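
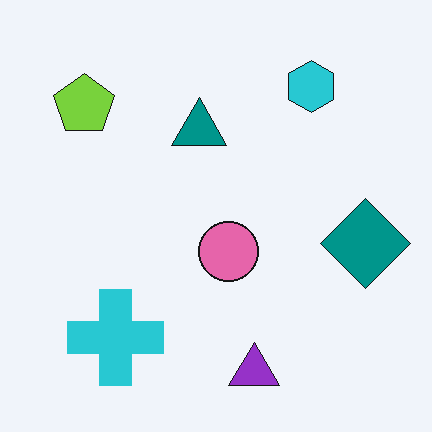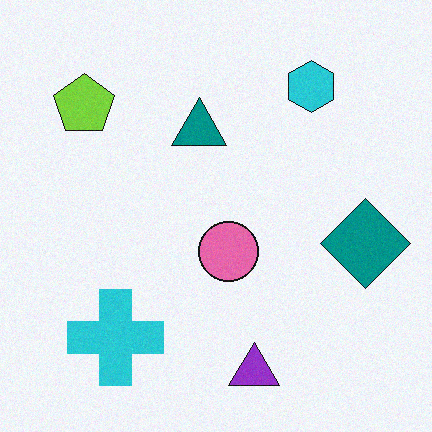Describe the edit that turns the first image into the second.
The image was degraded with a light layer of grain.

Random speckle covers the whole image, including the flat background.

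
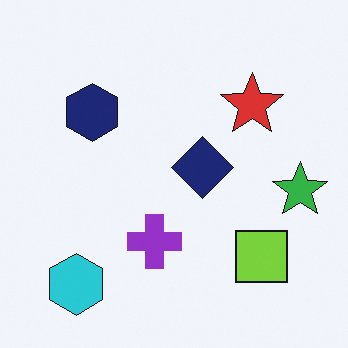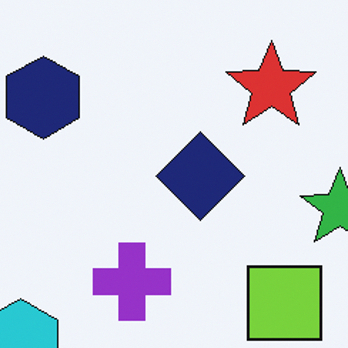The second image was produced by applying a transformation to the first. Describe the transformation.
The second image is the first cropped to a modestly smaller region and rescaled.

The visible shapes are larger and the field of view is narrower; shapes near the original edges may be partly or wholly outside the frame — a crop-and-rescale.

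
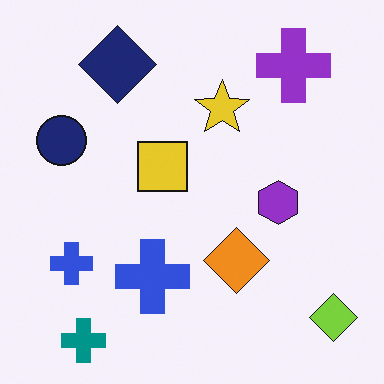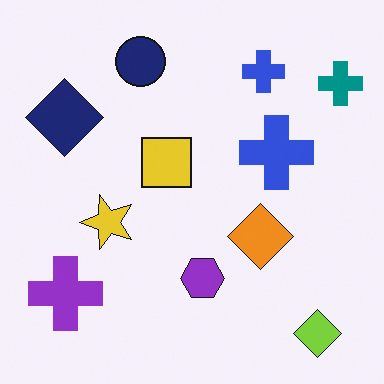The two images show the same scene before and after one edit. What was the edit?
The transformation is: transposed (reflected across the top-left ↔ bottom-right diagonal).

Shapes have swapped their row and column positions — what was in the top-right is now in the bottom-left — a diagonal reflection.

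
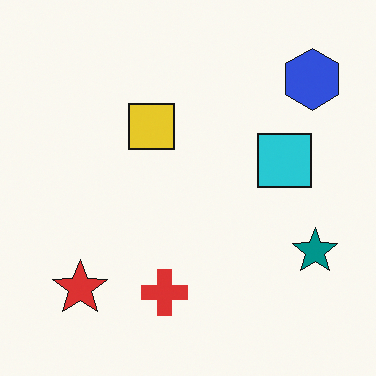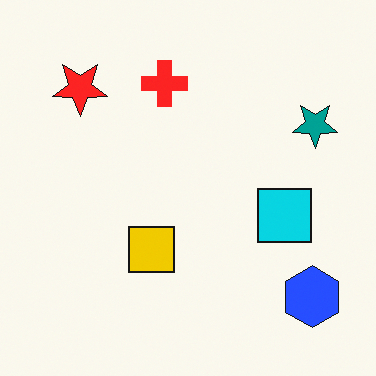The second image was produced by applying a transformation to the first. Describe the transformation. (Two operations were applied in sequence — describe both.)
The transformation is: flipped vertically (top ↔ bottom), then slightly oversaturated.

The blue hexagon is in the top-right of the first image and the bottom-right of the second — shapes on opposite sides of the horizontal midline have swapped in a mirror flip. All colors are more vivid — a global saturation change.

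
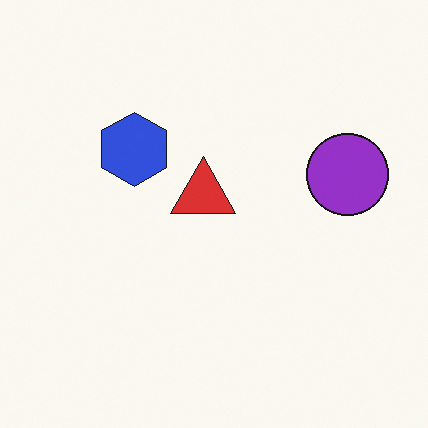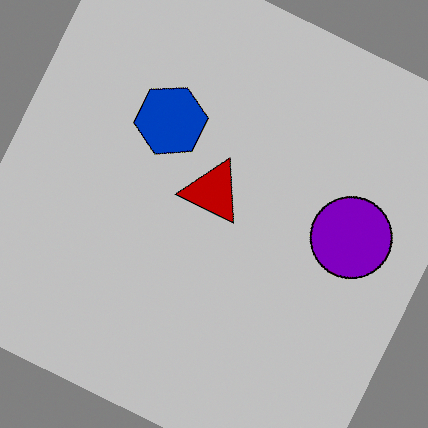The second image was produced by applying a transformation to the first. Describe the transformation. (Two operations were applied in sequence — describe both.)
This is the original image rotated clockwise by a moderate amount, then aggressively posterized.

Every shape is tilted by the same angle and the image corners show triangular fill wedges — a whole-image rotation by a non-right angle. Each flat color has snapped to a coarser quantized level — most visibly, the near-white background has dropped to a flat grey.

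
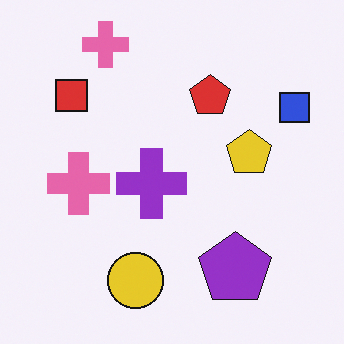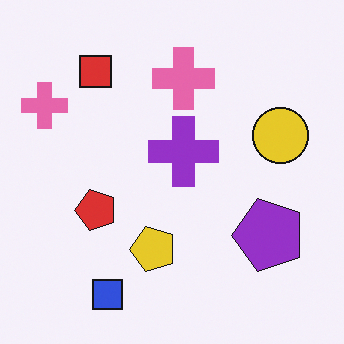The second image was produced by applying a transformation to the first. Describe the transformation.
The transformation is: transposed (reflected across the top-left ↔ bottom-right diagonal).

Shapes have swapped their row and column positions — what was in the top-right is now in the bottom-left — a diagonal reflection.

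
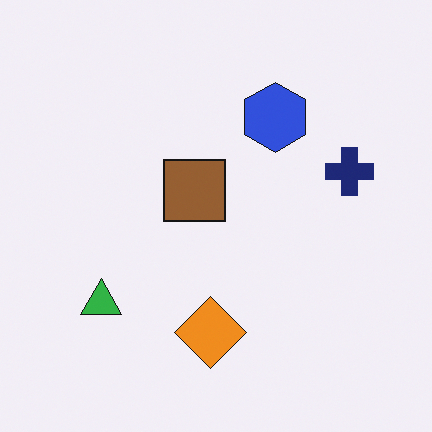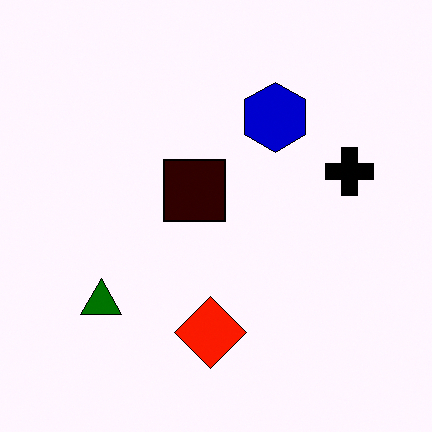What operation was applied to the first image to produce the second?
It was boosted in contrast.

Tones are pushed away from mid-grey across the whole image — a global contrast change.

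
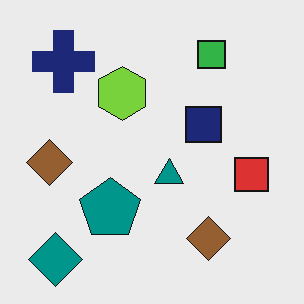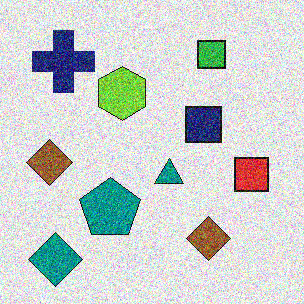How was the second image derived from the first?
Degraded with a thick layer of grain.

Random speckle covers the whole image, including the flat background.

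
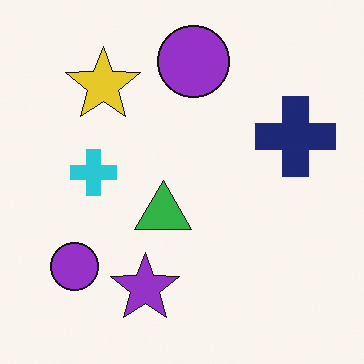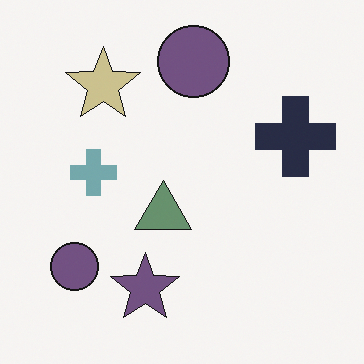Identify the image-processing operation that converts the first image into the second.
It was heavily desaturated.

All colors are more muted and greyish — a global saturation change.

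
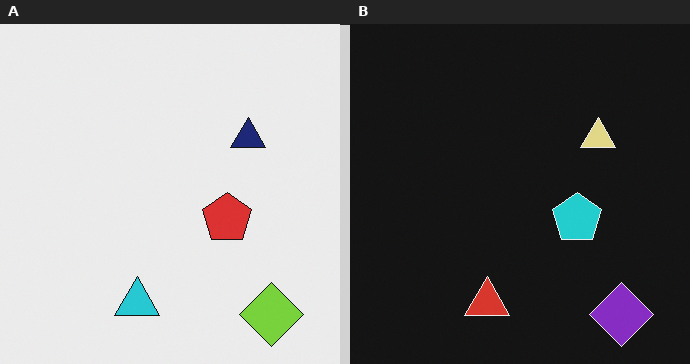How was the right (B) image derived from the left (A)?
The image was color-inverted (negative).

The light background has become dark and every shape's color is its complement — a photographic negative.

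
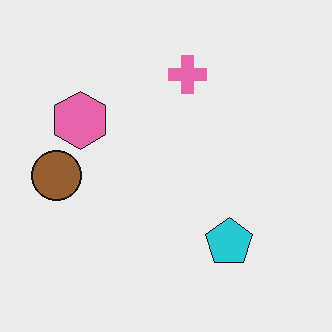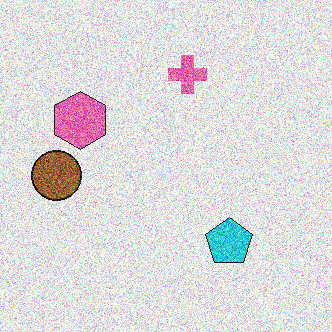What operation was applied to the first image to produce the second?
The transformation is: degraded with strong gaussian noise.

Random speckle covers the whole image, including the flat background.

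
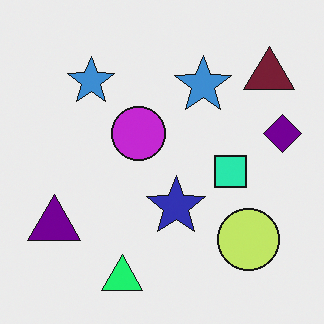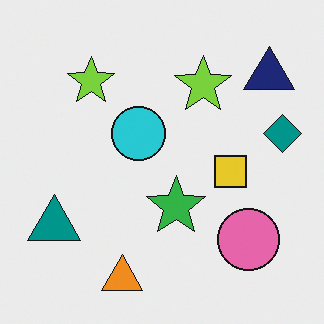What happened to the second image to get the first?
The image was hue-shifted through roughly a third of the color wheel.

Every shape's color has rotated by the same amount around the hue wheel — a uniform hue shift.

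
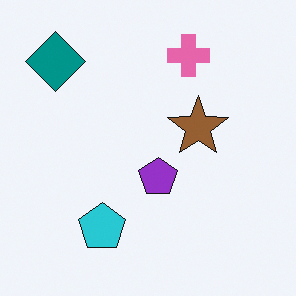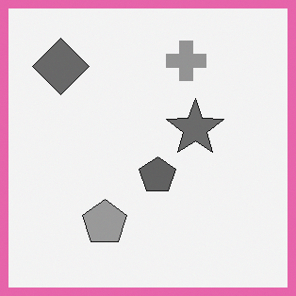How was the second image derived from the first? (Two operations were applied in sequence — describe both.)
The second image is the first converted to grayscale, then framed with a pink border.

All color is removed — every shape is now a shade of grey. A solid pink frame runs around the edge of the second image, with the content slightly shrunk inside it.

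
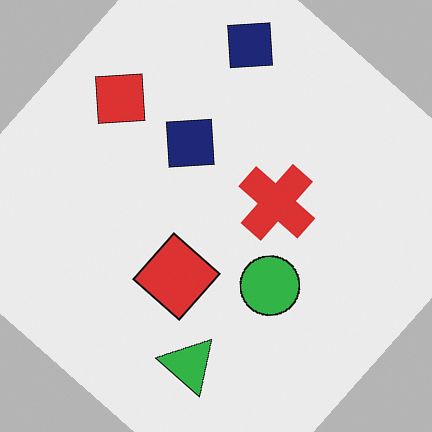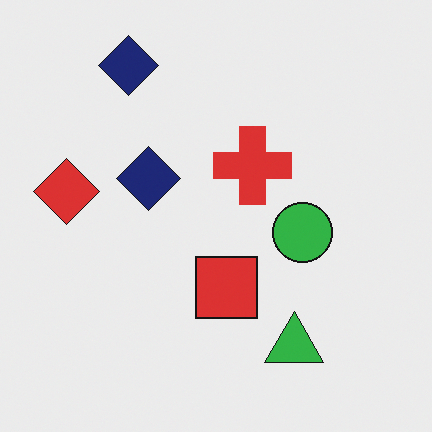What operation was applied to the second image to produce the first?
The image was rotated clockwise by a large amount — several tens of degrees.

Every shape is tilted by the same angle and the image corners show triangular fill wedges — a whole-image rotation by a non-right angle.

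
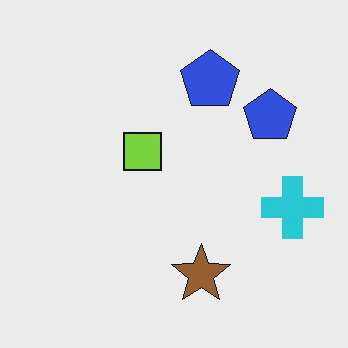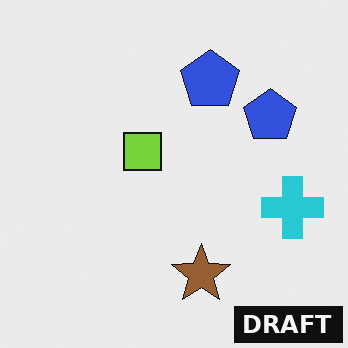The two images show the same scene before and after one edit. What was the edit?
Watermarked with the text "DRAFT" in the lower-right corner.

A dark label reading "DRAFT" appears in the lower-right corner.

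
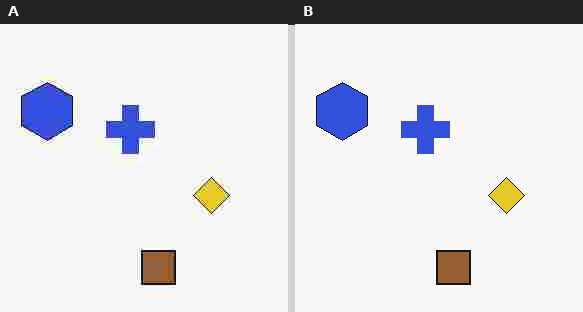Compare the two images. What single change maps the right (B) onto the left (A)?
The transformation is: degraded with heavy JPEG compression.

Blocky 8×8 compression artifacts appear around shape edges and the flat background shows ringing — characteristic JPEG degradation.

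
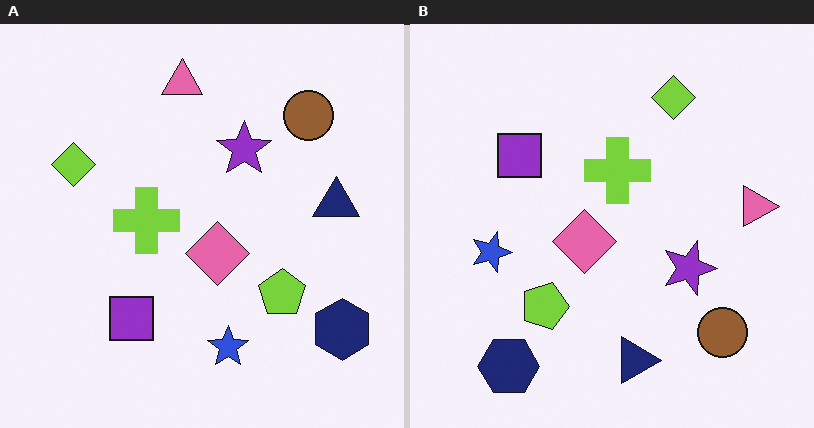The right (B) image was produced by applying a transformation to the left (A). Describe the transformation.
The image was rotated 90° clockwise.

The navy hexagon sits in the bottom-right of the left (A) image and the bottom-left of the right (B) — consistent with a whole-image 90° clockwise rotation.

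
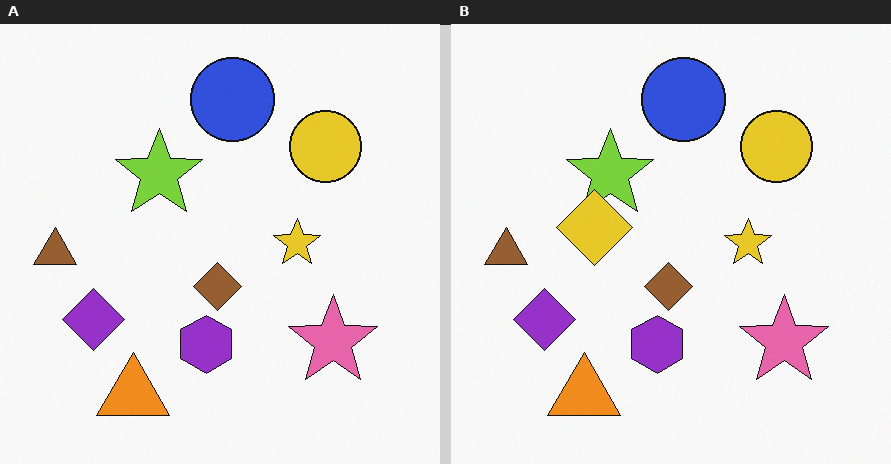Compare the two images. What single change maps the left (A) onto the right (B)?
It was overlaid with an additional yellow diamond.

A yellow diamond appears in the right (B) image that is absent from the left (A).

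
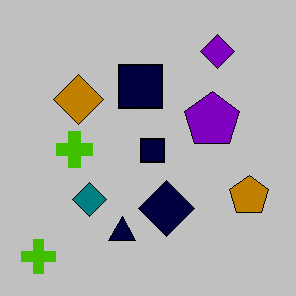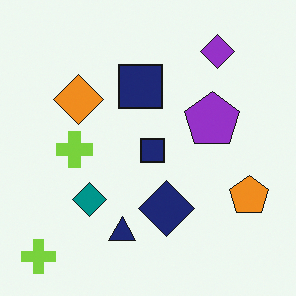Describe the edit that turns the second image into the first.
The first image is the second heavily posterized to just a handful of flat colors.

Each flat color has snapped to a coarser quantized level — most visibly, the near-white background has dropped to a flat grey.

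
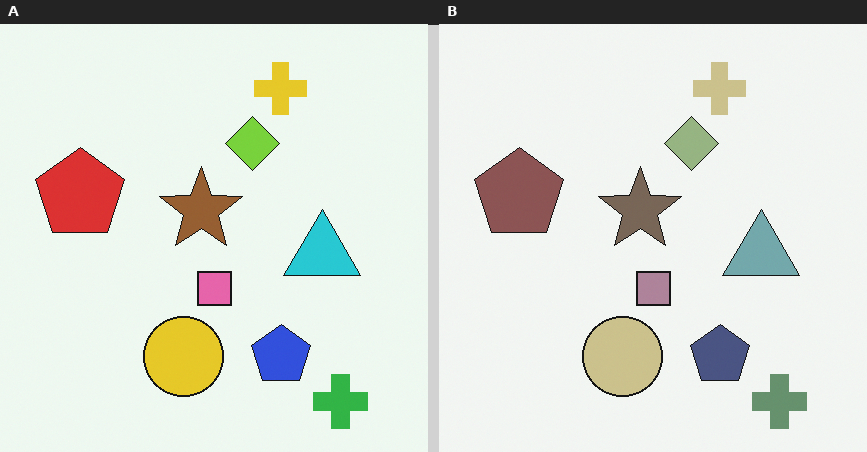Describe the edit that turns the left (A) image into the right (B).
The right (B) image is the left (A) made much more muted (saturation change).

All colors are more muted and greyish — a global saturation change.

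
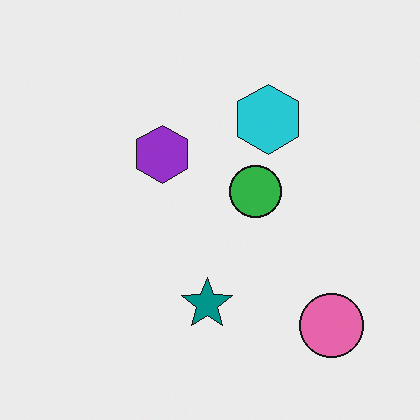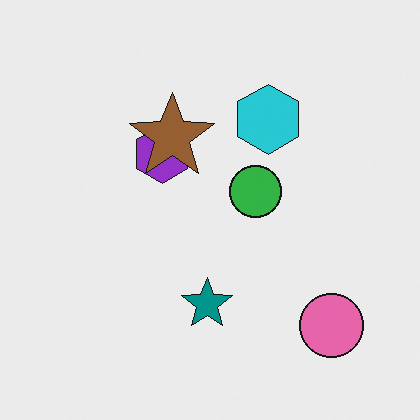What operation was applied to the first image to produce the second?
Overlaid with an additional brown star.

A brown star appears in the second image that is absent from the first.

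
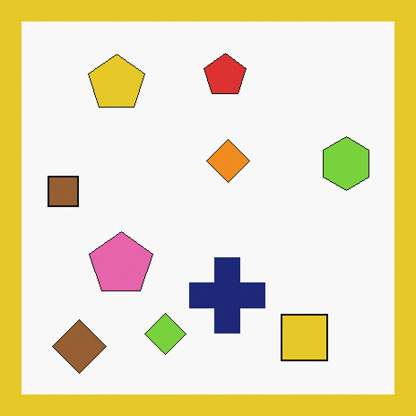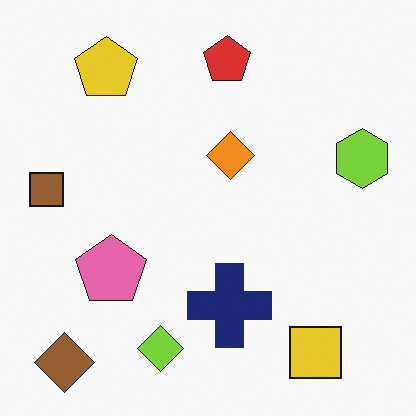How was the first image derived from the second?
This is the original image framed with a yellow border.

A solid yellow frame runs around the edge of the first image, with the content slightly shrunk inside it.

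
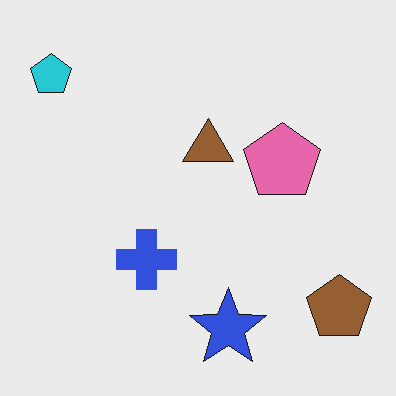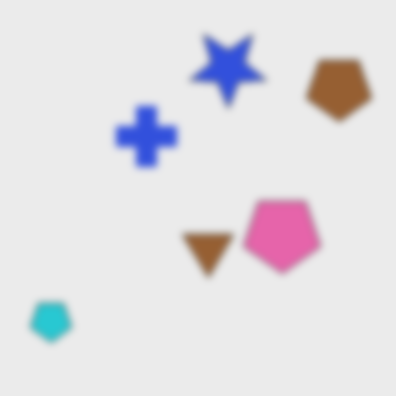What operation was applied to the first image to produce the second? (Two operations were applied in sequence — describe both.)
The transformation is: flipped vertically (top ↔ bottom), then moderately blurred.

The blue star is in the bottom of the first image and the top of the second — shapes on opposite sides of the horizontal midline have swapped in a mirror flip. Shape edges and outlines are uniformly softened across the whole image.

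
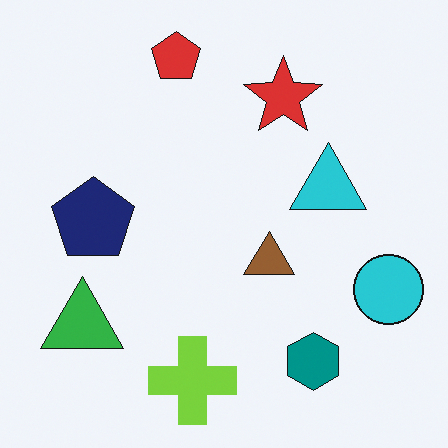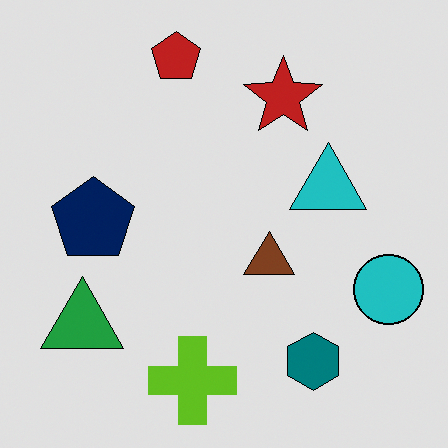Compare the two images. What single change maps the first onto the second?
This is the original image moderately posterized.

Each flat color has snapped to a coarser quantized level — most visibly, the near-white background has dropped to a flat grey.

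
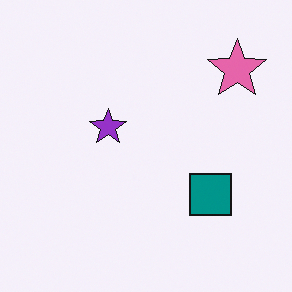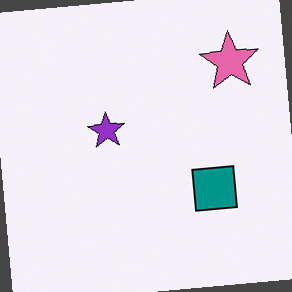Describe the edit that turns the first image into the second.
The transformation is: rotated counter-clockwise by a few degrees.

Every shape is tilted by the same angle and the image corners show triangular fill wedges — a whole-image rotation by a non-right angle.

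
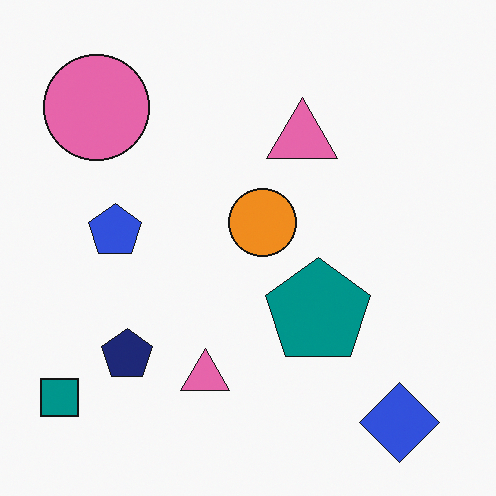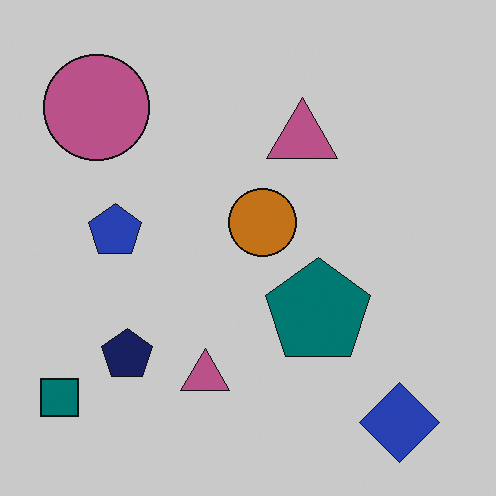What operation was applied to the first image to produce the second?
Slightly darkened.

Every pixel — background and shapes alike — is uniformly darkened.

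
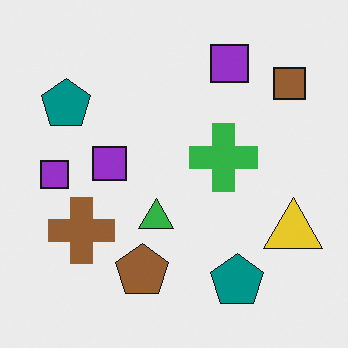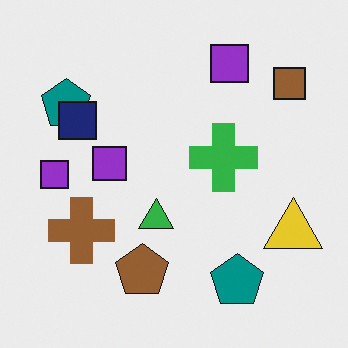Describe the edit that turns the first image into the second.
The image was overlaid with an additional navy square.

A navy square appears in the second image that is absent from the first.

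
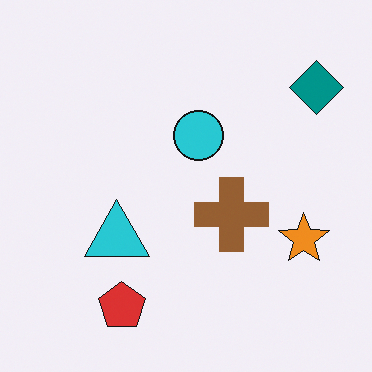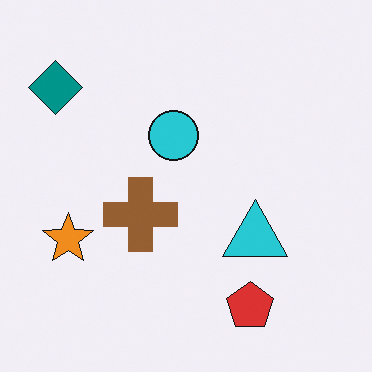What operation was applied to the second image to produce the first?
This is the original image flipped horizontally (left ↔ right).

The teal diamond is in the top-left of the second image and the top-right of the first — shapes on opposite sides of the vertical midline have swapped in a mirror flip.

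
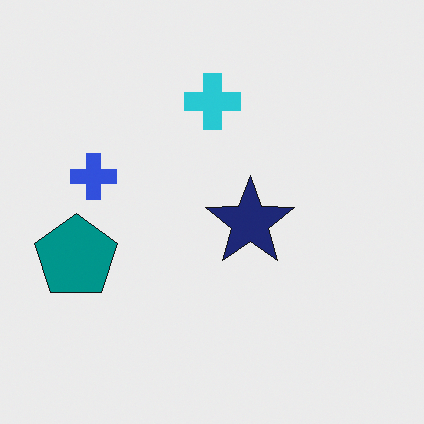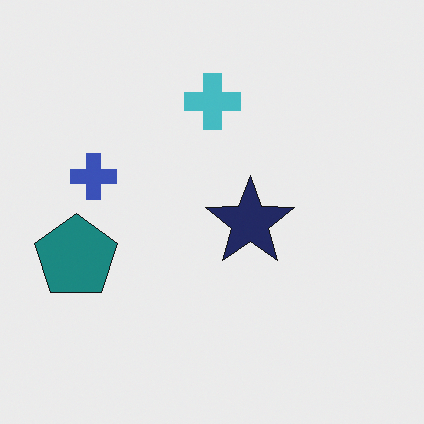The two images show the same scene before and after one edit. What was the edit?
Slightly desaturated.

All colors are more muted and greyish — a global saturation change.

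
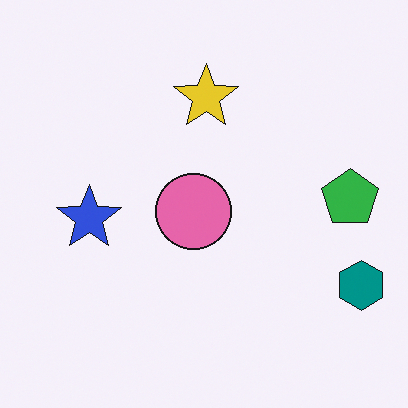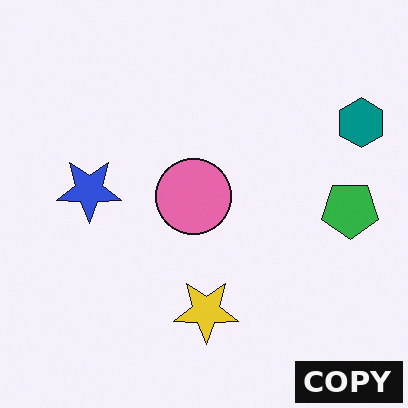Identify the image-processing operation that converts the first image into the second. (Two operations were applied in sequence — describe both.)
The image was flipped vertically (top ↔ bottom), then watermarked with the text "COPY" in the lower-right corner.

The yellow star is in the top of the first image and the bottom of the second — shapes on opposite sides of the horizontal midline have swapped in a mirror flip. A dark label reading "COPY" appears in the lower-right corner.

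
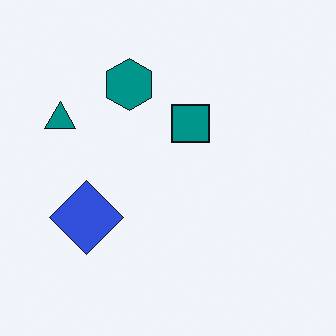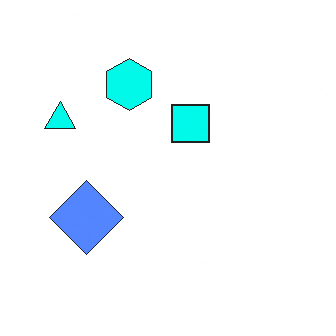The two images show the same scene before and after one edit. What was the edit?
This is the original image brightened a lot.

Every pixel — background and shapes alike — is uniformly brightened.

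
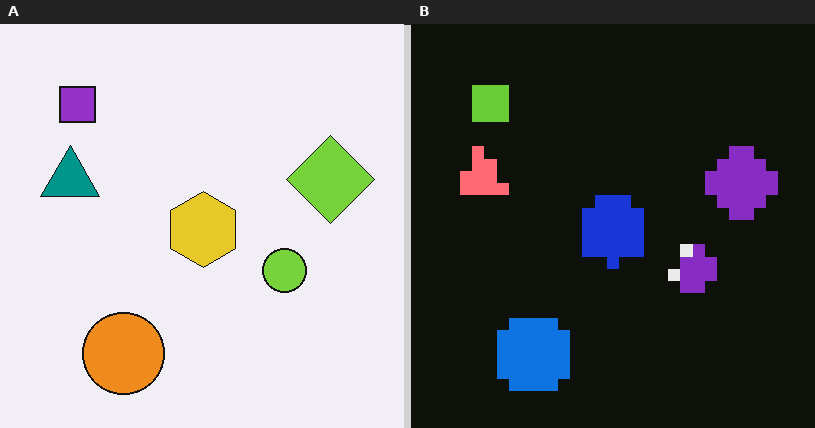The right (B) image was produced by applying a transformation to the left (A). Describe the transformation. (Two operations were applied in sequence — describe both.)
The transformation is: coarsely pixelated, then color-inverted (negative).

Shapes are reduced to large square blocks; fine edges and outlines are lost — a downscale-then-upscale (mosaic) effect. The light background has become dark and every shape's color is its complement — a photographic negative.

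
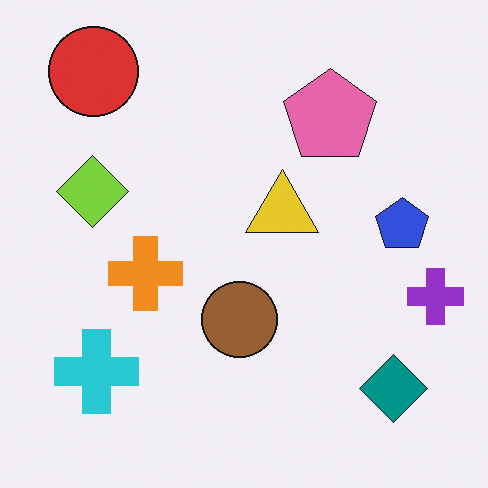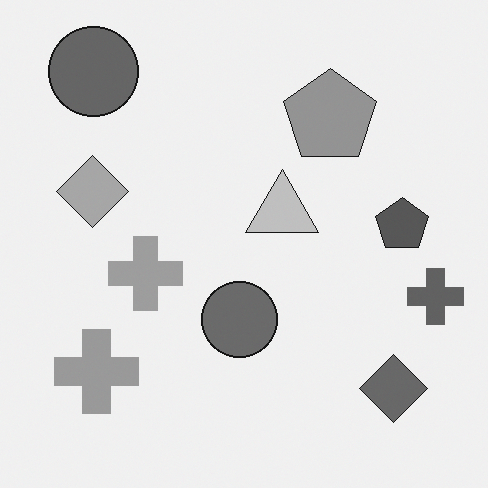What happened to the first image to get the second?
It was converted to grayscale.

All color is removed — every shape is now a shade of grey.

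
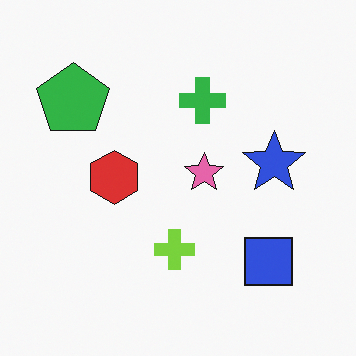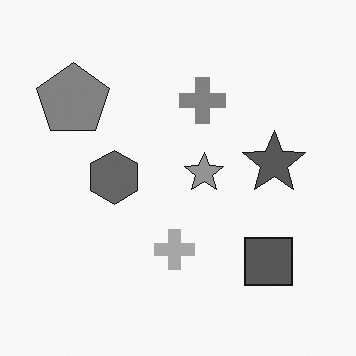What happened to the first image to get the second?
It was converted to grayscale.

All color is removed — every shape is now a shade of grey.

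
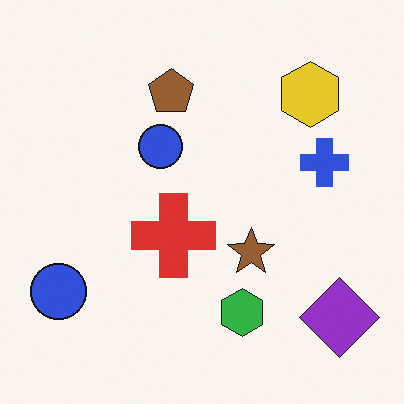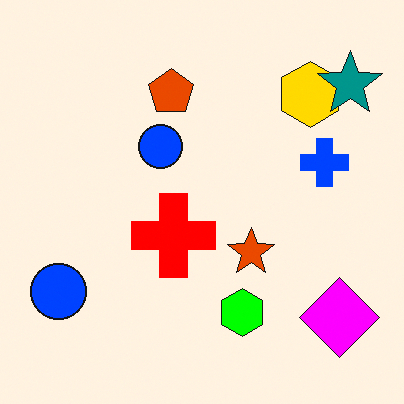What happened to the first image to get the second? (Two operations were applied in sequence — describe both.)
The image was heavily oversaturated, then overlaid with an additional teal star.

All colors are more vivid — a global saturation change. A teal star appears in the second image that is absent from the first.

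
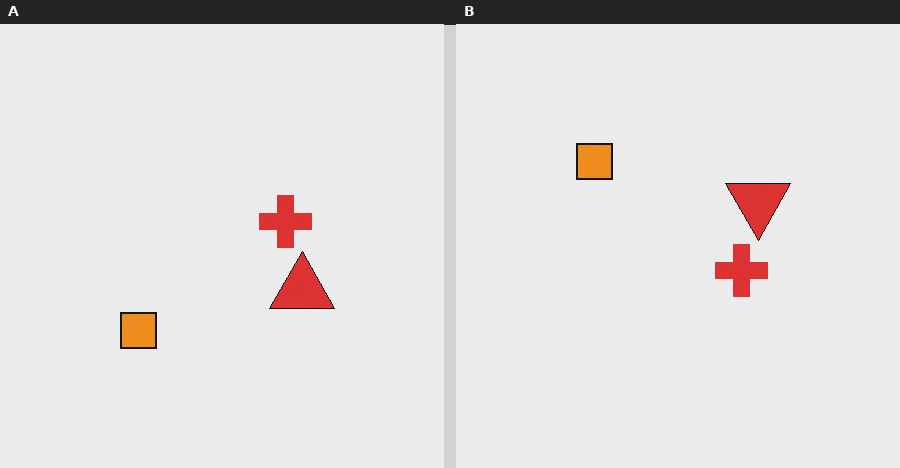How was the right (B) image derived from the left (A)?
The right (B) image is the left (A) flipped vertically (top ↔ bottom).

The orange square is in the bottom-left of the left (A) image and the top-left of the right (B) — shapes on opposite sides of the horizontal midline have swapped in a mirror flip.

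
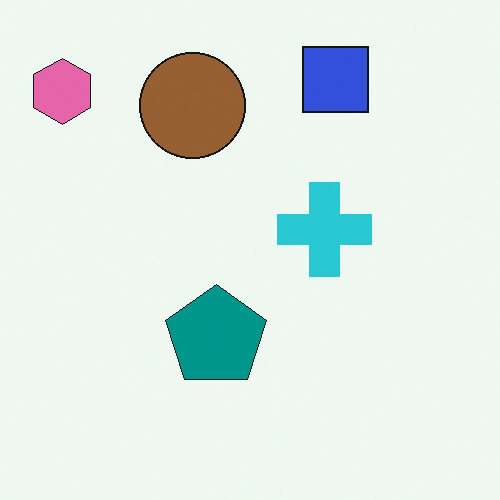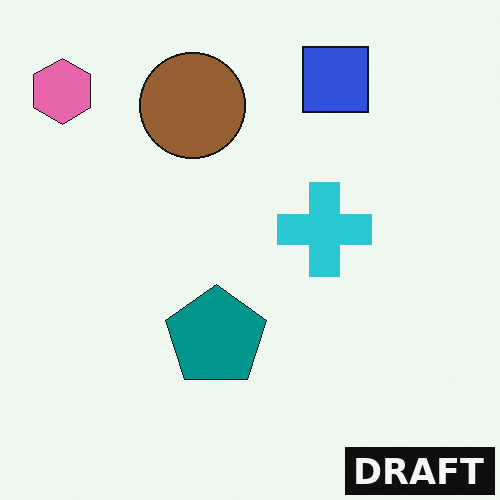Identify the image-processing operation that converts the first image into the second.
It was watermarked with the text "DRAFT" in the lower-right corner.

A dark label reading "DRAFT" appears in the lower-right corner.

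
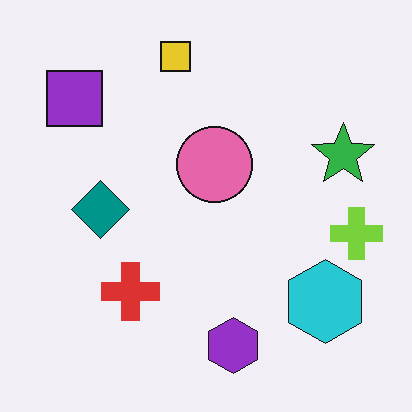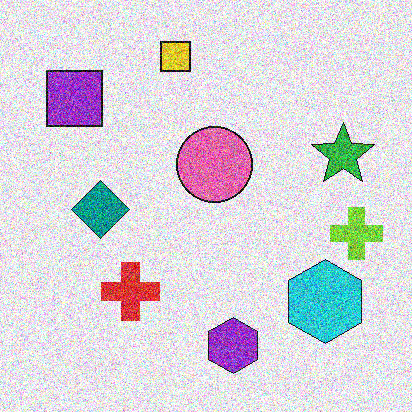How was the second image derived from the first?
It was degraded with heavy additive noise.

Random speckle covers the whole image, including the flat background.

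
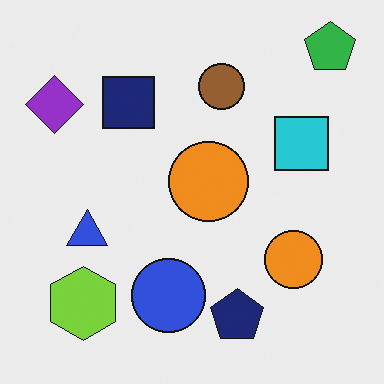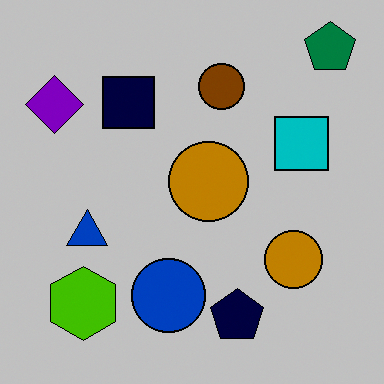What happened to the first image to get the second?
The transformation is: heavily posterized to just a handful of flat colors.

Each flat color has snapped to a coarser quantized level — most visibly, the near-white background has dropped to a flat grey.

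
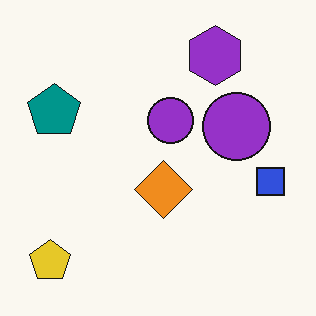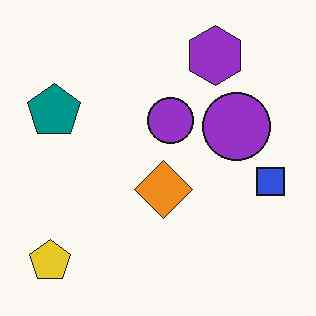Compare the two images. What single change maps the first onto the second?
The transformation is: JPEG-compressed with visible artifacts.

Blocky 8×8 compression artifacts appear around shape edges and the flat background shows ringing — characteristic JPEG degradation.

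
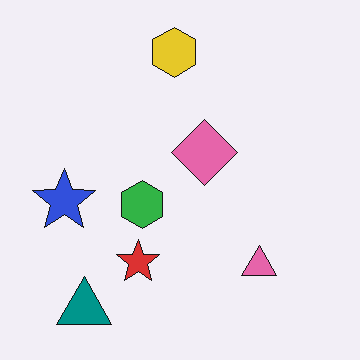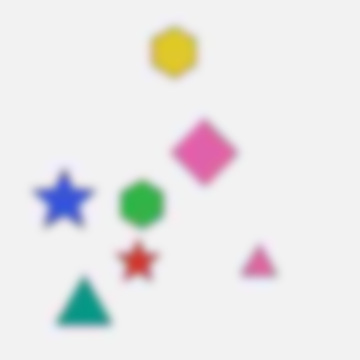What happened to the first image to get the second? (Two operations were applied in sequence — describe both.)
The transformation is: heavily JPEG-compressed with obvious blocking artifacts, then noticeably gaussian-blurred.

Blocky 8×8 compression artifacts appear around shape edges and the flat background shows ringing — characteristic JPEG degradation. Shape edges and outlines are uniformly softened across the whole image.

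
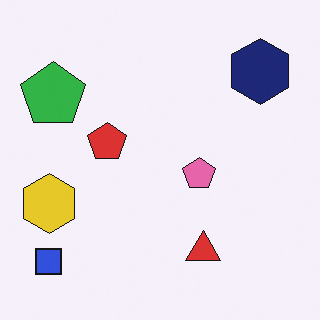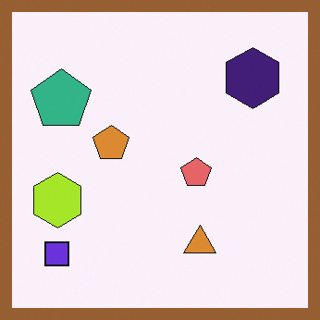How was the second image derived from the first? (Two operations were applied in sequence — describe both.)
The second image is the first hue-shifted by a small amount, then framed with a brown border.

Every shape's color has rotated by the same amount around the hue wheel — a uniform hue shift. A solid brown frame runs around the edge of the second image, with the content slightly shrunk inside it.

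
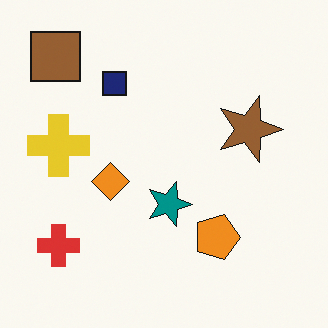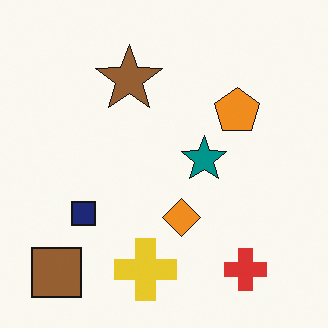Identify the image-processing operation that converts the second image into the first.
The first image is the second rotated 90° clockwise.

The brown square sits in the bottom-left of the second image and the top-left of the first — consistent with a whole-image 90° clockwise rotation.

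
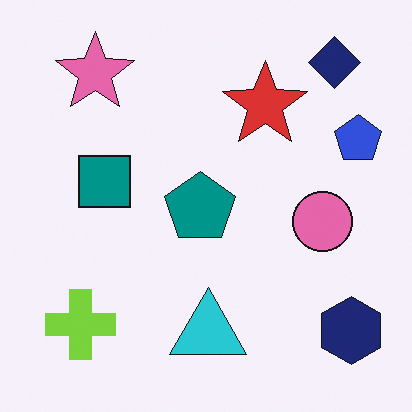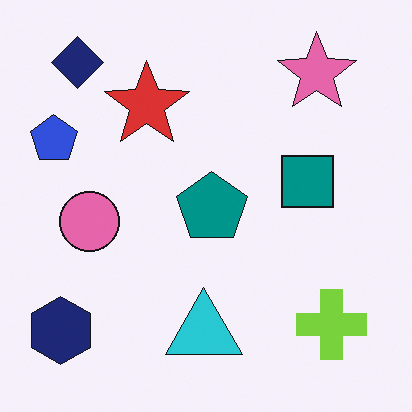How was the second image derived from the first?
The image was flipped horizontally (left ↔ right).

The blue pentagon is in the right of the first image and the left of the second — shapes on opposite sides of the vertical midline have swapped in a mirror flip.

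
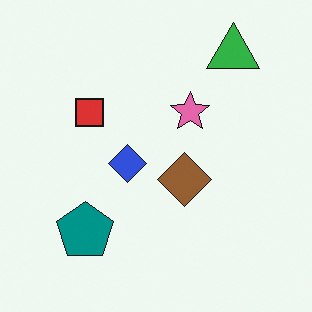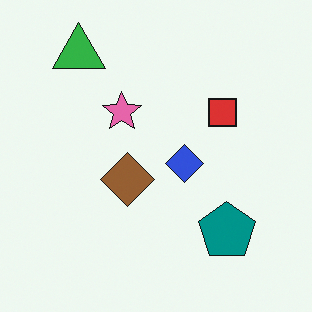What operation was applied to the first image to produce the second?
It was flipped horizontally (left ↔ right).

The green triangle is in the top-right of the first image and the top-left of the second — shapes on opposite sides of the vertical midline have swapped in a mirror flip.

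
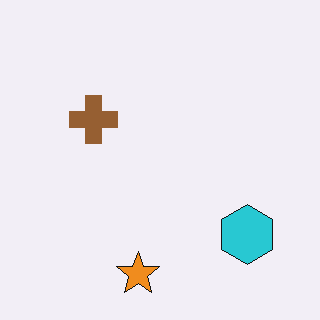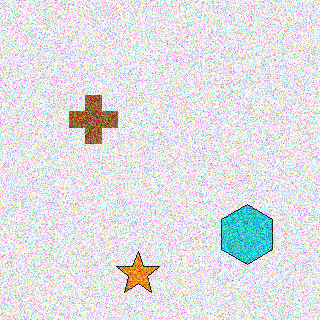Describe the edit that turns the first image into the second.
This is the original image degraded with strong gaussian noise.

Random speckle covers the whole image, including the flat background.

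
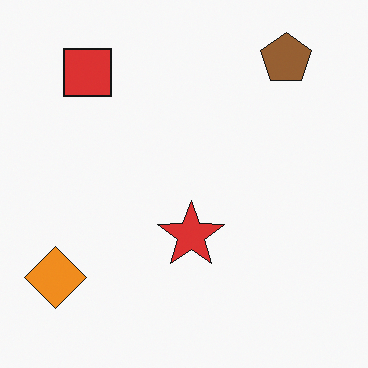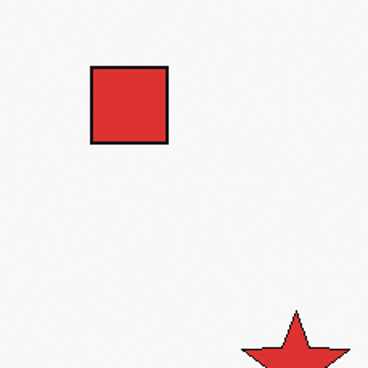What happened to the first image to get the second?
The transformation is: cropped to a modestly smaller region and rescaled.

The visible shapes are larger and the field of view is narrower; shapes near the original edges may be partly or wholly outside the frame — a crop-and-rescale.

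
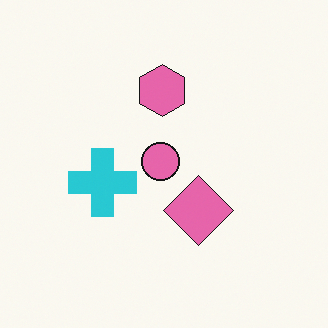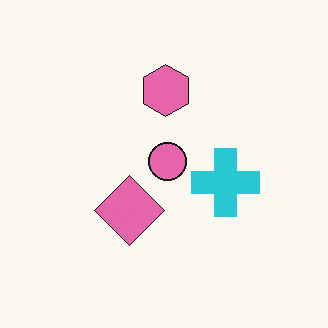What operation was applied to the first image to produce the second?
The transformation is: flipped horizontally (left ↔ right).

The cyan cross is in the left of the first image and the right of the second — shapes on opposite sides of the vertical midline have swapped in a mirror flip.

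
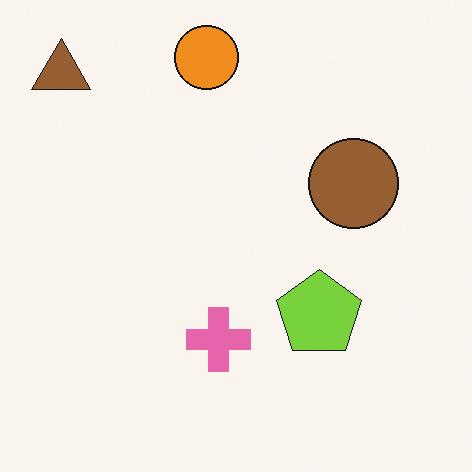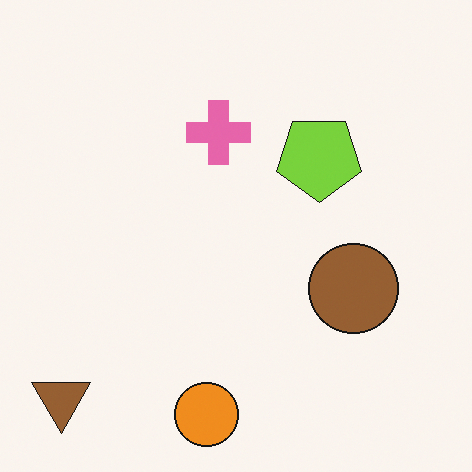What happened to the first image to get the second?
This is the original image flipped vertically (top ↔ bottom).

The orange circle is in the top of the first image and the bottom of the second — shapes on opposite sides of the horizontal midline have swapped in a mirror flip.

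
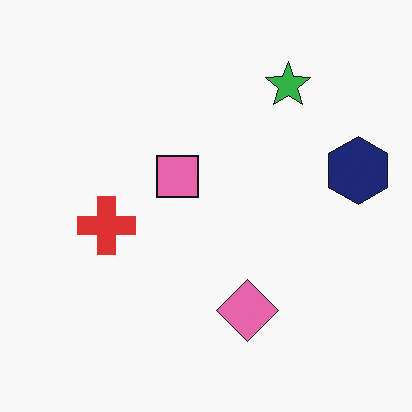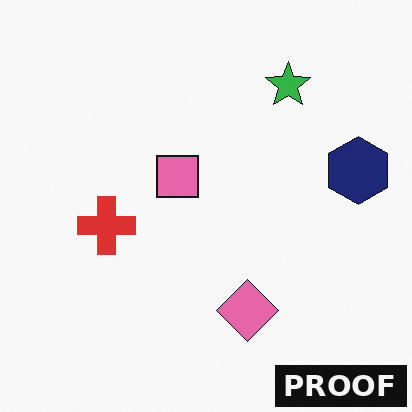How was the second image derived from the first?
The second image is the first watermarked with the text "PROOF" in the lower-right corner.

A dark label reading "PROOF" appears in the lower-right corner.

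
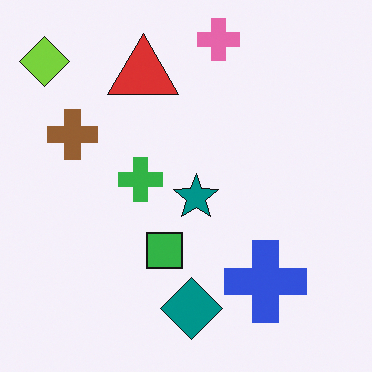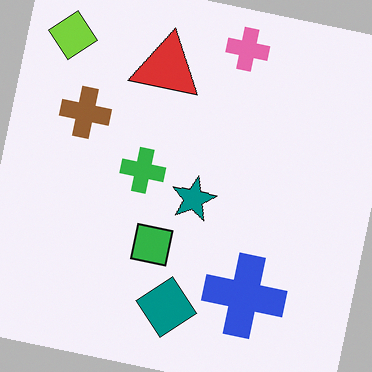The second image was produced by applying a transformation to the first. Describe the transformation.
The second image is the first rotated clockwise by a slight angle.

Every shape is tilted by the same angle and the image corners show triangular fill wedges — a whole-image rotation by a non-right angle.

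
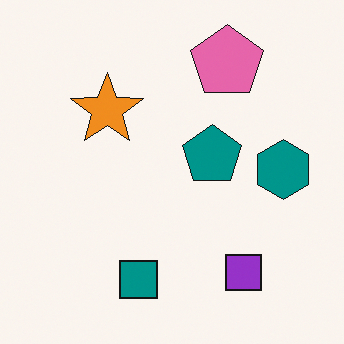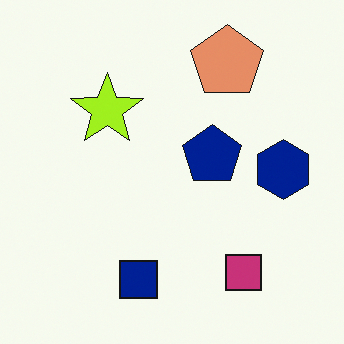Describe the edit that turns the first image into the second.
The transformation is: hue-shifted slightly.

Every shape's color has rotated by the same amount around the hue wheel — a uniform hue shift.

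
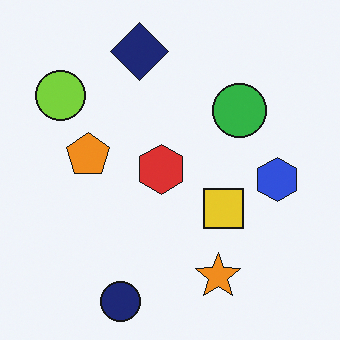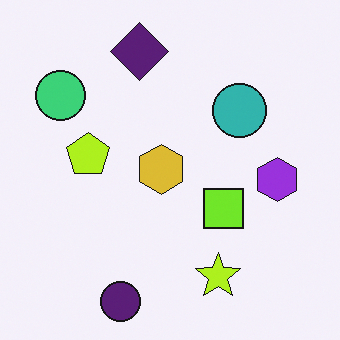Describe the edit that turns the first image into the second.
The transformation is: hue-shifted by a small amount.

Every shape's color has rotated by the same amount around the hue wheel — a uniform hue shift.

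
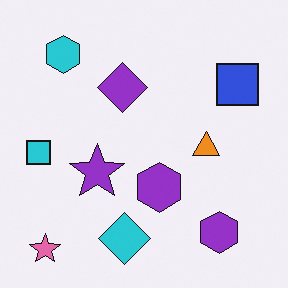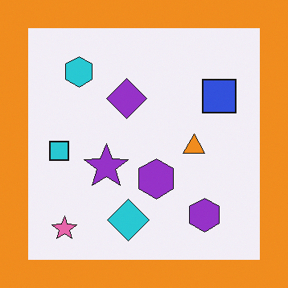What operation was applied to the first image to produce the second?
It was framed with a orange border.

A solid orange frame runs around the edge of the second image, with the content slightly shrunk inside it.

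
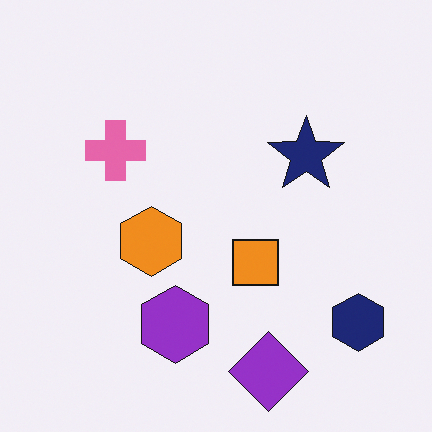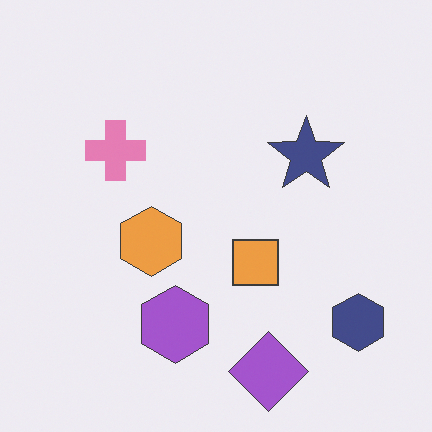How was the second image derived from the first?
Given slightly reduced contrast.

Tones are pushed toward mid-grey across the whole image — a global contrast change.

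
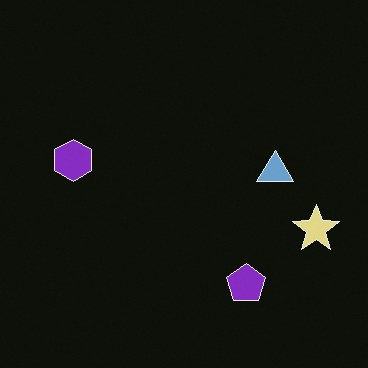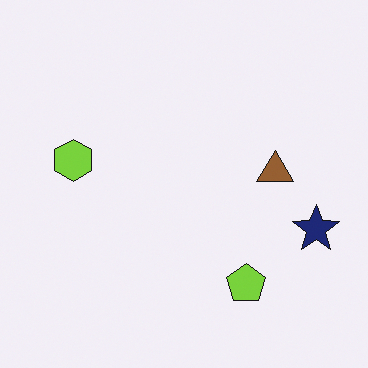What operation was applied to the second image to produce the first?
The image was color-inverted (negative).

The light background has become dark and every shape's color is its complement — a photographic negative.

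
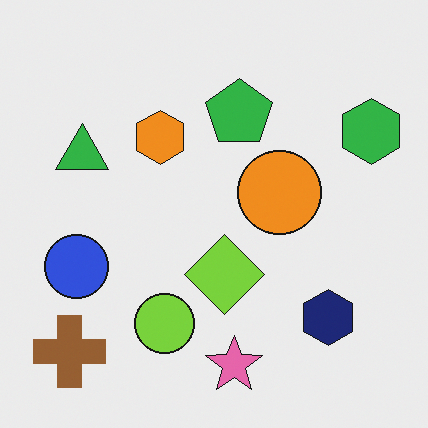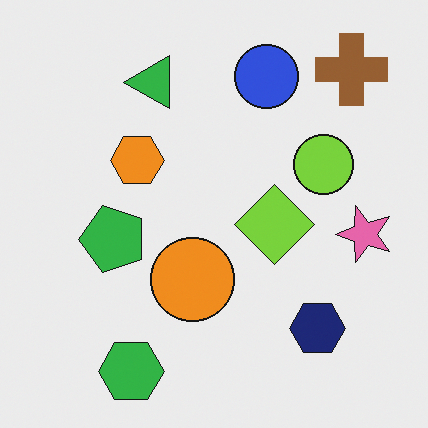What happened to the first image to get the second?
The transformation is: transposed (reflected across the top-left ↔ bottom-right diagonal).

Shapes have swapped their row and column positions — what was in the top-right is now in the bottom-left — a diagonal reflection.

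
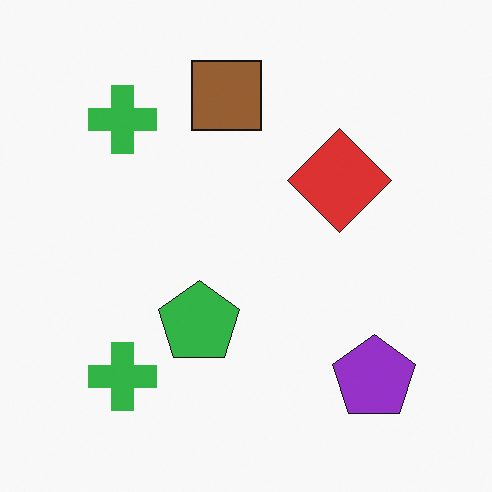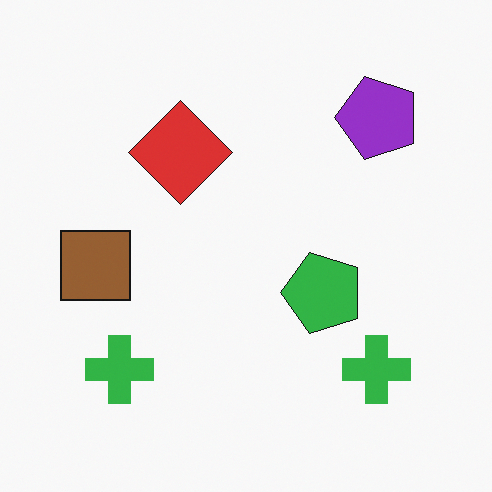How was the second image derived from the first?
It was rotated 90° counter-clockwise.

The purple pentagon sits in the bottom-right of the first image and the top-right of the second — consistent with a whole-image 90° counter-clockwise rotation.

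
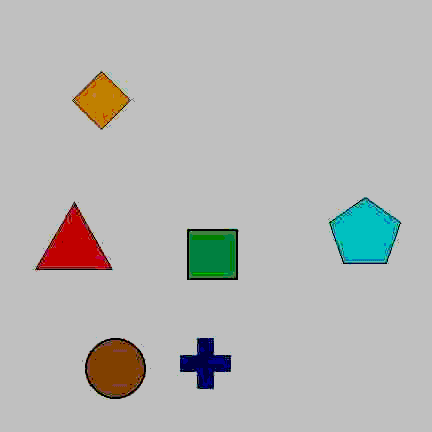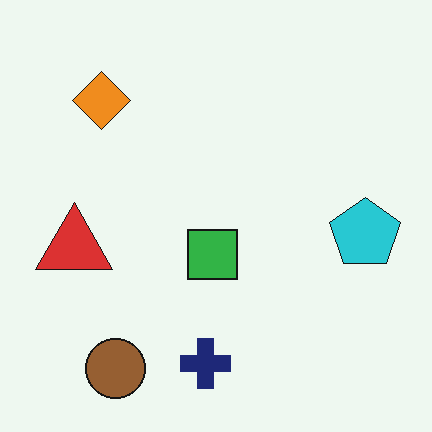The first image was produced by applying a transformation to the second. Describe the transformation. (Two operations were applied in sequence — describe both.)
Heavily JPEG-compressed with obvious blocking artifacts, then aggressively posterized.

Blocky 8×8 compression artifacts appear around shape edges and the flat background shows ringing — characteristic JPEG degradation. Each flat color has snapped to a coarser quantized level — most visibly, the near-white background has dropped to a flat grey.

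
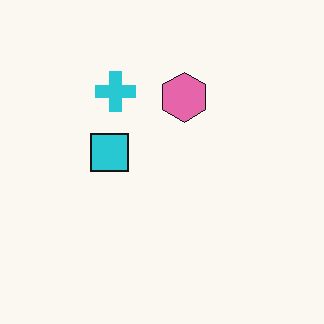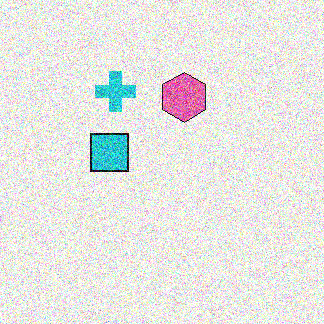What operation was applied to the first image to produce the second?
The second image is the first degraded with heavy additive noise.

Random speckle covers the whole image, including the flat background.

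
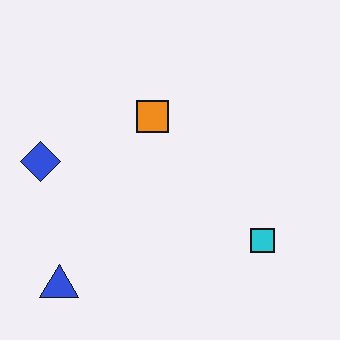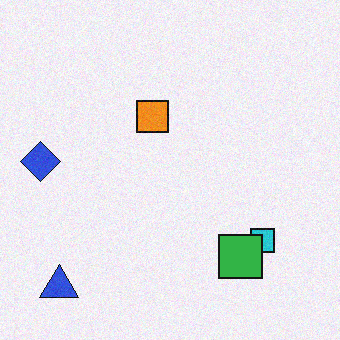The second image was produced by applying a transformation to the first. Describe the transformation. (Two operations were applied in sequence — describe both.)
The second image is the first degraded with light additive noise, then overlaid with an additional green square.

Random speckle covers the whole image, including the flat background. A green square appears in the second image that is absent from the first.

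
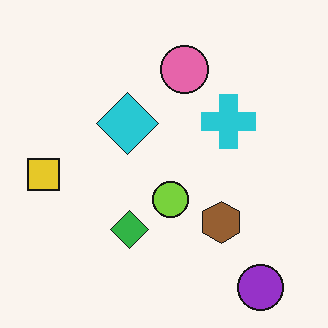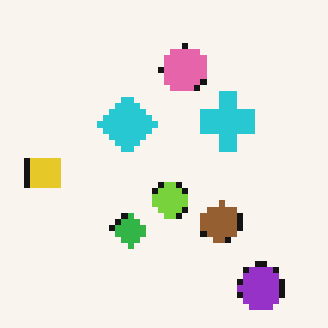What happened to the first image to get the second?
The transformation is: pixelated into visible square blocks.

Shapes are reduced to large square blocks; fine edges and outlines are lost — a downscale-then-upscale (mosaic) effect.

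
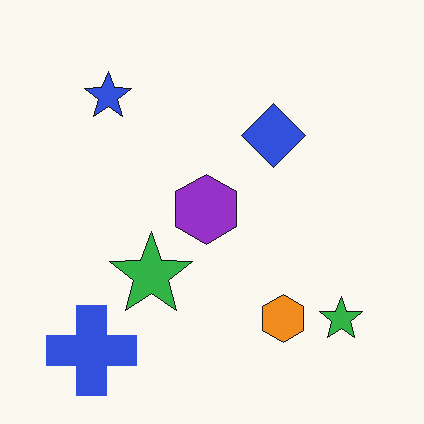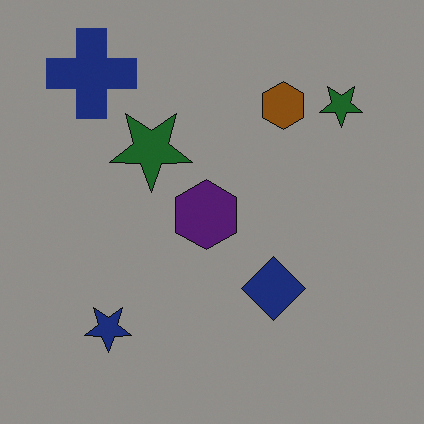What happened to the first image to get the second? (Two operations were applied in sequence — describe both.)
It was flipped vertically (top ↔ bottom), then substantially darkened.

The blue cross is in the bottom-left of the first image and the top-left of the second — shapes on opposite sides of the horizontal midline have swapped in a mirror flip. Every pixel — background and shapes alike — is uniformly darkened.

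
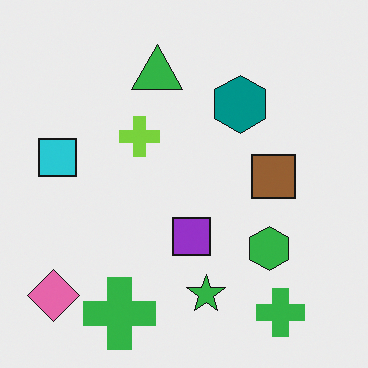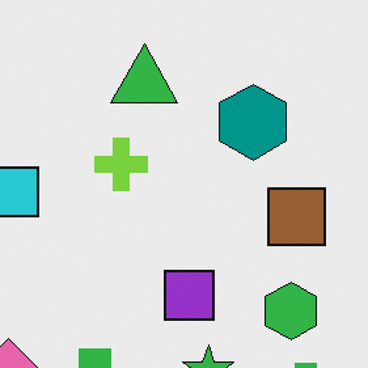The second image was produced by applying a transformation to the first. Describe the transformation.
The image was cropped to a modestly smaller region and rescaled.

The visible shapes are larger and the field of view is narrower; shapes near the original edges may be partly or wholly outside the frame — a crop-and-rescale.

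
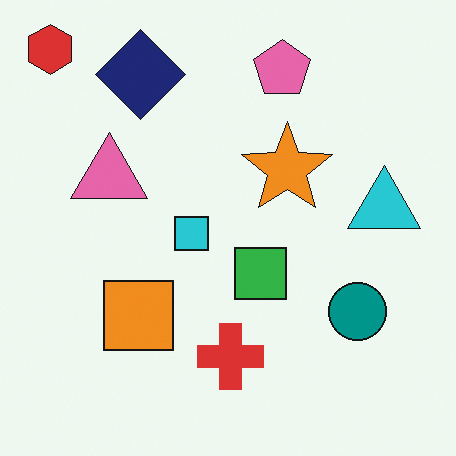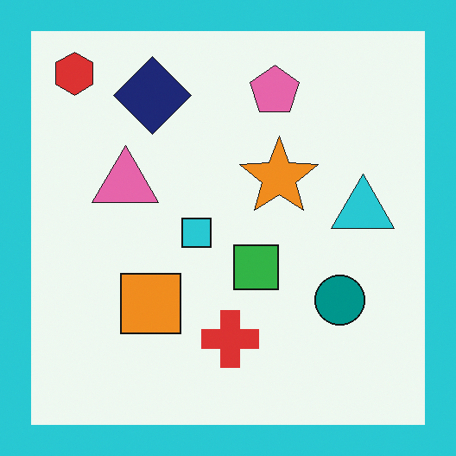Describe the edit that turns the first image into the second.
Framed with a cyan border.

A solid cyan frame runs around the edge of the second image, with the content slightly shrunk inside it.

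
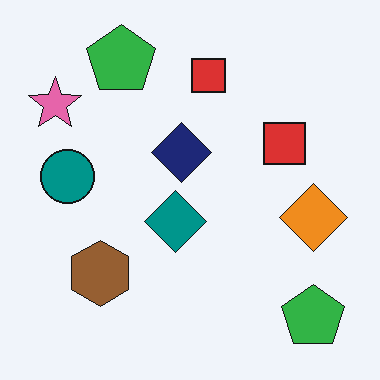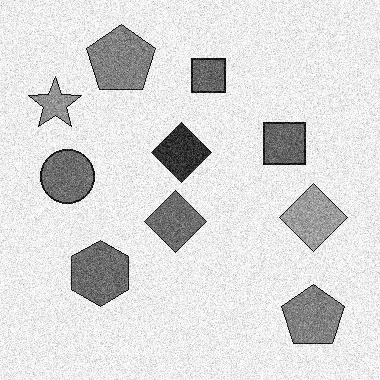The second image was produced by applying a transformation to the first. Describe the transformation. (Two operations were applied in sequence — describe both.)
It was degraded with a thick layer of grain, then converted to grayscale.

Random speckle covers the whole image, including the flat background. All color is removed — every shape is now a shade of grey.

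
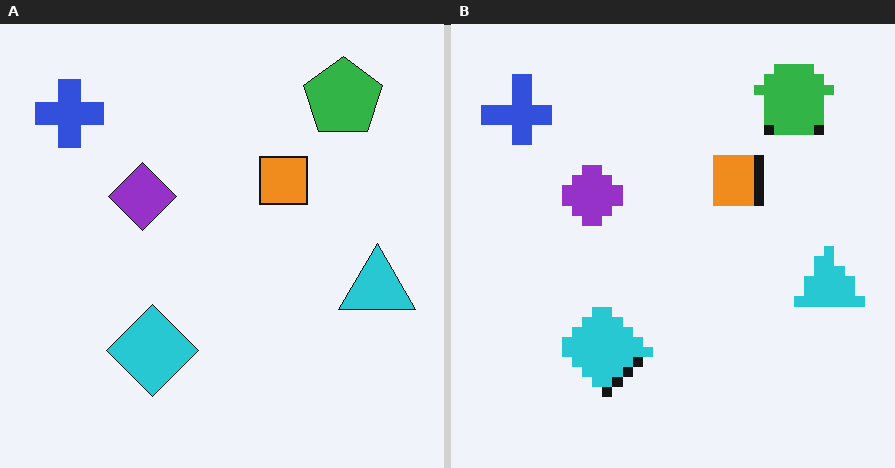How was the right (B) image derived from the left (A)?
This is the original image coarsely pixelated.

Shapes are reduced to large square blocks; fine edges and outlines are lost — a downscale-then-upscale (mosaic) effect.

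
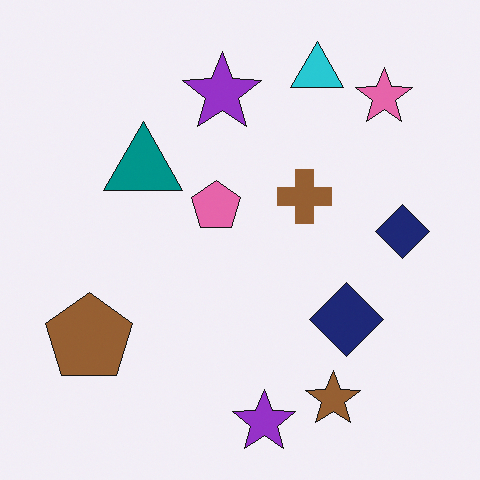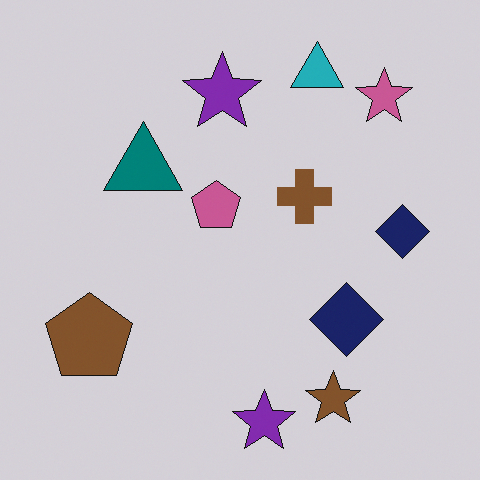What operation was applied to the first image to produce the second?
Slightly darkened.

Every pixel — background and shapes alike — is uniformly darkened.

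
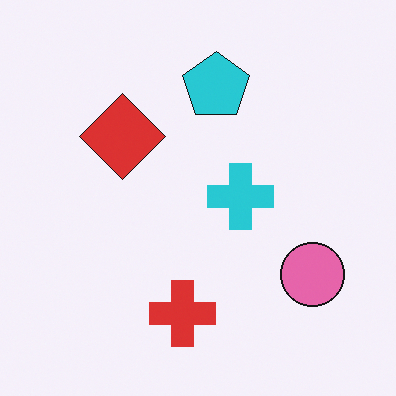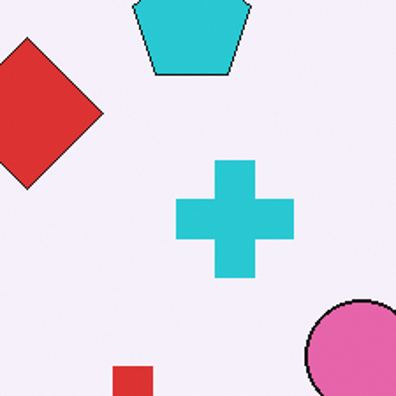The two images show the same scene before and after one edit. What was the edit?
It was cropped tightly and scaled back up.

The visible shapes are larger and the field of view is narrower; shapes near the original edges may be partly or wholly outside the frame — a crop-and-rescale.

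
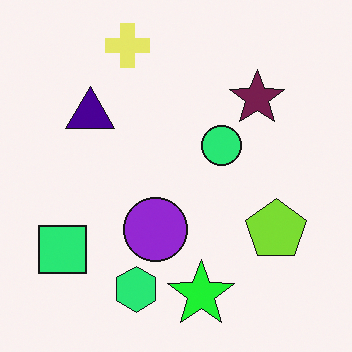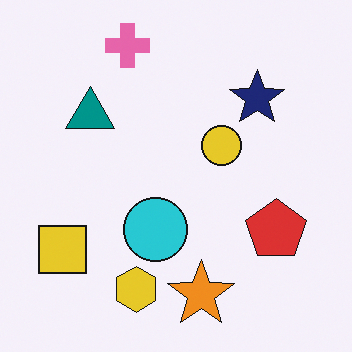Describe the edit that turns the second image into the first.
The transformation is: hue-shifted through roughly a third of the color wheel.

Every shape's color has rotated by the same amount around the hue wheel — a uniform hue shift.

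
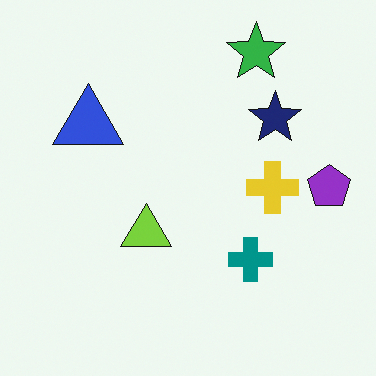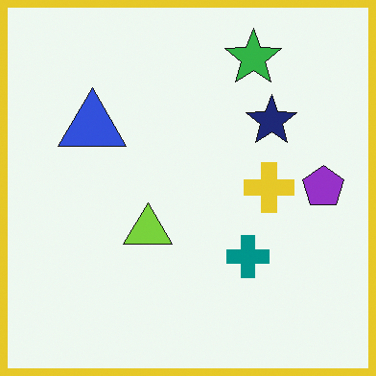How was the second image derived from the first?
It was framed with a yellow border.

A solid yellow frame runs around the edge of the second image, with the content slightly shrunk inside it.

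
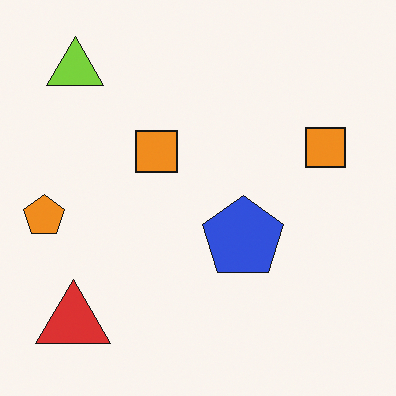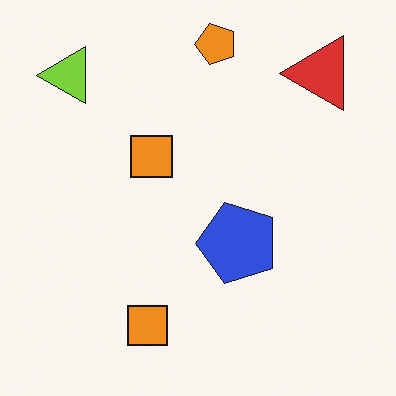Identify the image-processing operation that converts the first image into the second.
The image was transposed (reflected across the top-left ↔ bottom-right diagonal).

Shapes have swapped their row and column positions — what was in the top-right is now in the bottom-left — a diagonal reflection.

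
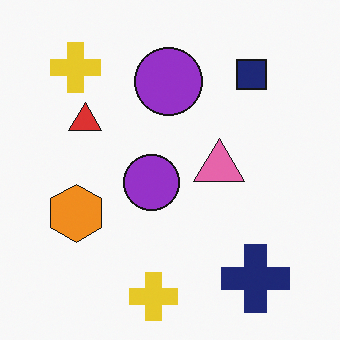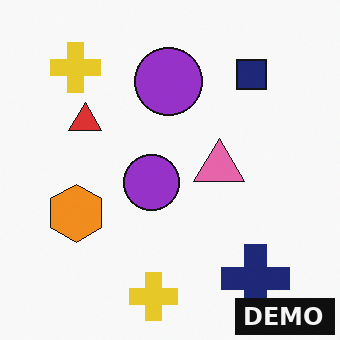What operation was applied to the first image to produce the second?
Watermarked with the text "DEMO" in the lower-right corner.

A dark label reading "DEMO" appears in the lower-right corner.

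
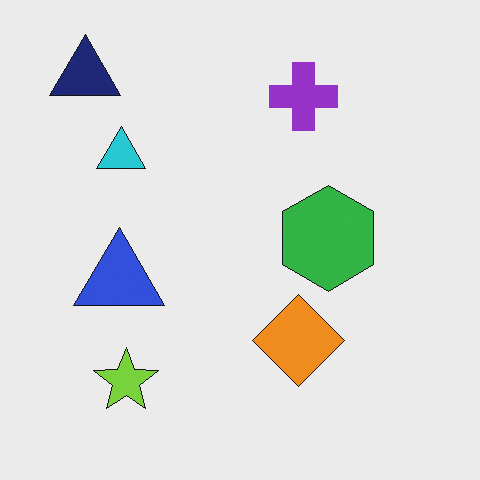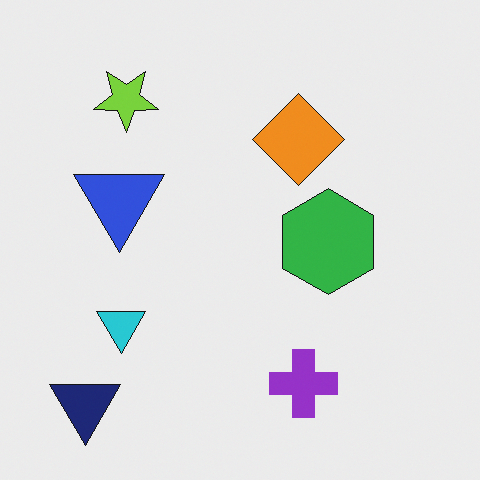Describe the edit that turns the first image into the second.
It was flipped vertically (top ↔ bottom).

The navy triangle is in the top-left of the first image and the bottom-left of the second — shapes on opposite sides of the horizontal midline have swapped in a mirror flip.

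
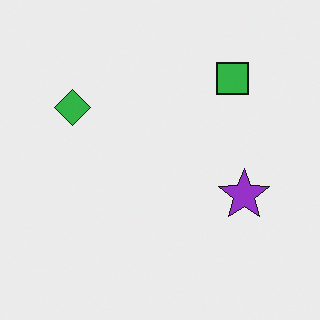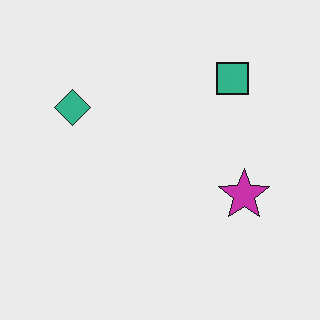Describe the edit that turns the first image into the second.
The transformation is: hue-shifted slightly.

Every shape's color has rotated by the same amount around the hue wheel — a uniform hue shift.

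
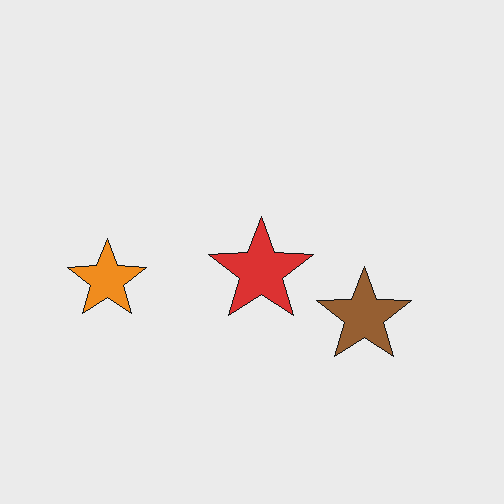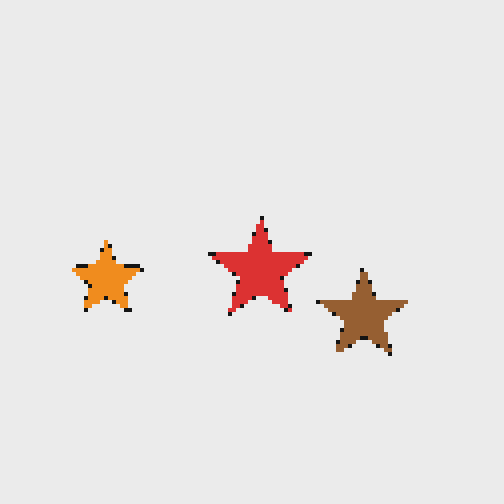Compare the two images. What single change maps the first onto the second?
It was lightly pixelated (a mild mosaic effect).

Shapes are reduced to large square blocks; fine edges and outlines are lost — a downscale-then-upscale (mosaic) effect.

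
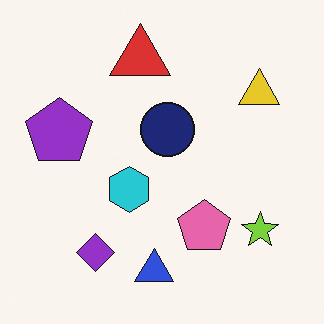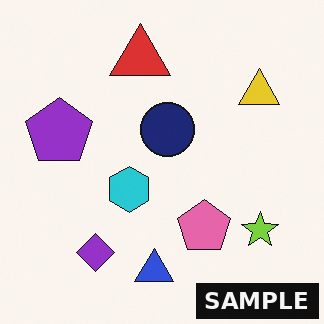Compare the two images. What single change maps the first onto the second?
This is the original image watermarked with the text "SAMPLE" in the lower-right corner.

A dark label reading "SAMPLE" appears in the lower-right corner.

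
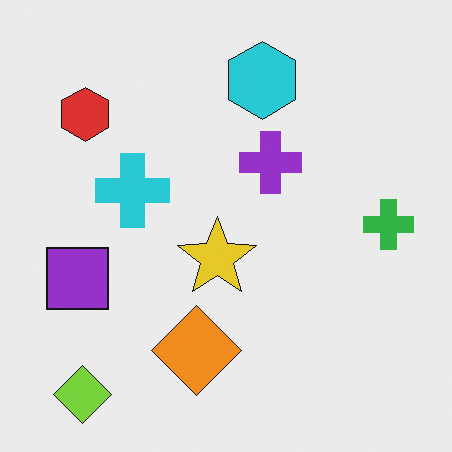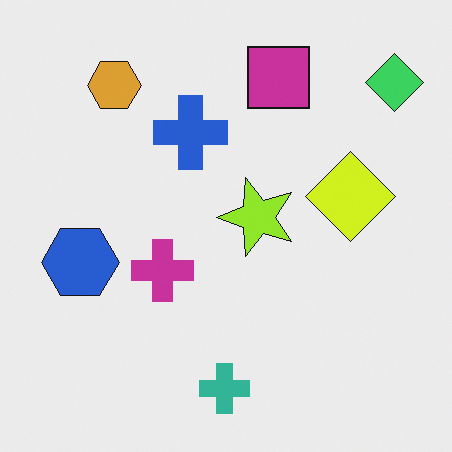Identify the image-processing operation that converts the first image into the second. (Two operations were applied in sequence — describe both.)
The image was hue-shifted by a small amount, then transposed (reflected across the top-left ↔ bottom-right diagonal).

Every shape's color has rotated by the same amount around the hue wheel — a uniform hue shift. Shapes have swapped their row and column positions — what was in the top-right is now in the bottom-left — a diagonal reflection.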